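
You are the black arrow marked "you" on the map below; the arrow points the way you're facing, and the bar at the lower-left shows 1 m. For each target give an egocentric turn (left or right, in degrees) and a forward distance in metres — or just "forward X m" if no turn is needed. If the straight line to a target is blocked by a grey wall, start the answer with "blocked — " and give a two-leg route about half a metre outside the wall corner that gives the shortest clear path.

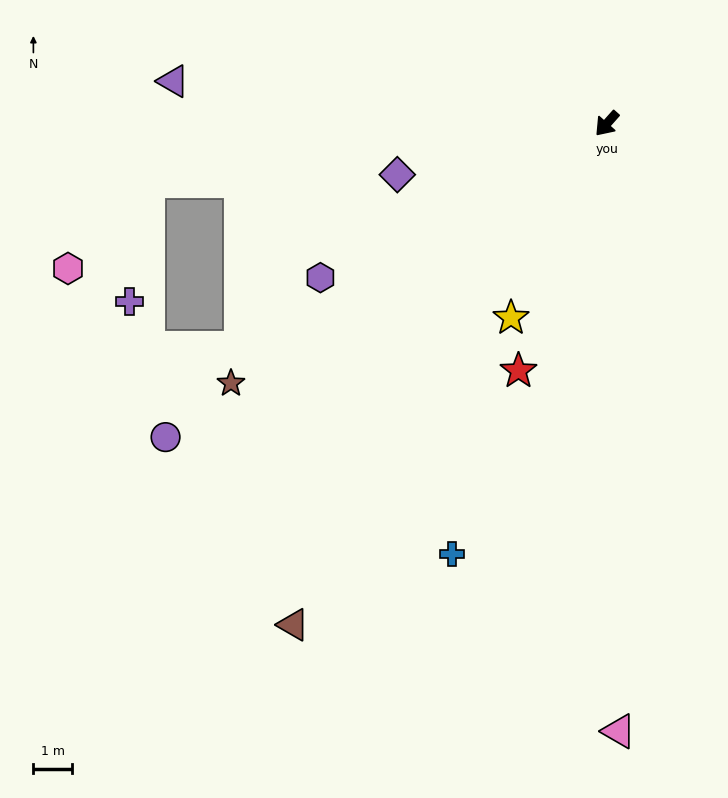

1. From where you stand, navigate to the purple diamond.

turn right 35°, forward 5.5 m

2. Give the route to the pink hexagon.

blocked — turn right 41°, forward 11.9 m, then turn left 40°, forward 3.0 m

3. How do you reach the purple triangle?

turn right 54°, forward 11.2 m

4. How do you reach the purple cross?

blocked — turn right 41°, forward 11.9 m, then turn left 74°, forward 3.1 m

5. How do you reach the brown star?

turn right 14°, forward 11.7 m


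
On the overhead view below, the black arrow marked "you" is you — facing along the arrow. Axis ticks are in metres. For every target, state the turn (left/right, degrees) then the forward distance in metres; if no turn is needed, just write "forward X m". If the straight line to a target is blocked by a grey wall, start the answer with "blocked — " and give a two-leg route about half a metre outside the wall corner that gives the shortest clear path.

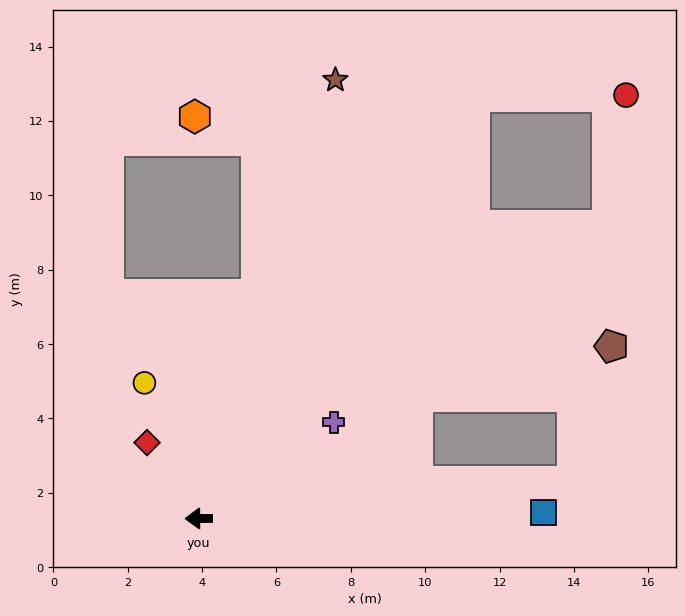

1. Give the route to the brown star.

turn right 108°, forward 12.4 m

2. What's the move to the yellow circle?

turn right 69°, forward 3.9 m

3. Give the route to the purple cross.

turn right 145°, forward 4.5 m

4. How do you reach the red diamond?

turn right 56°, forward 2.5 m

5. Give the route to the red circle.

blocked — turn right 124°, forward 13.6 m, then turn right 56°, forward 4.1 m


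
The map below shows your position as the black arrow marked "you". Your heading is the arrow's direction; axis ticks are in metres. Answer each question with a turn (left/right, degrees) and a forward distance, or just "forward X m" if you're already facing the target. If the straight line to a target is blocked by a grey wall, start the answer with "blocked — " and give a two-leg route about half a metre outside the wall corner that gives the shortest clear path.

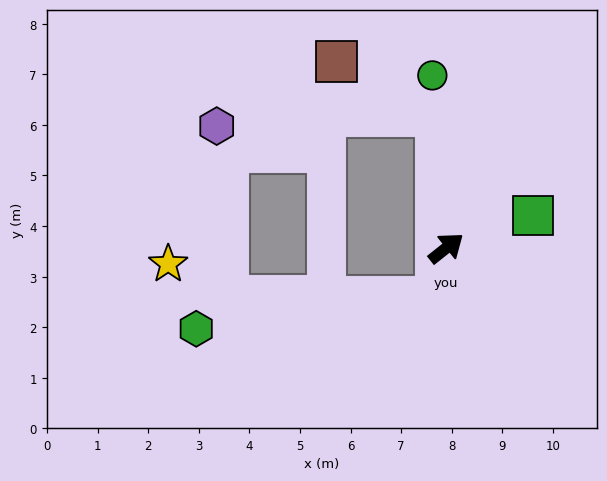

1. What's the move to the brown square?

blocked — turn left 56°, forward 2.6 m, then turn left 57°, forward 2.3 m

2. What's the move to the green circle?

turn left 56°, forward 3.4 m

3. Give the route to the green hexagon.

blocked — turn right 139°, forward 1.0 m, then turn right 72°, forward 4.8 m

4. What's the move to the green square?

turn right 18°, forward 1.8 m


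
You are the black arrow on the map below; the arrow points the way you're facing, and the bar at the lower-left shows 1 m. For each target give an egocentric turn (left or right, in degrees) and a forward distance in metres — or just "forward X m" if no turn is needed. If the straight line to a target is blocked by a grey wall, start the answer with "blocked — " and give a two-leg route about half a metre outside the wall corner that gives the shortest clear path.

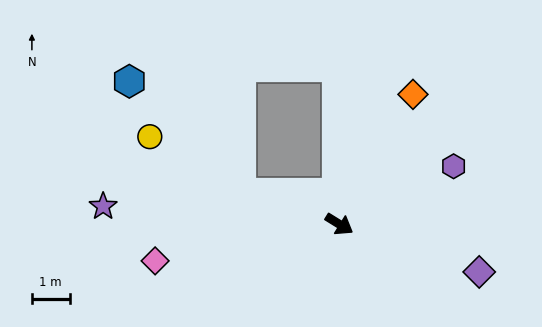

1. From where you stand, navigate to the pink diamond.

turn right 137°, forward 5.0 m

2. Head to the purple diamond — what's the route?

turn left 13°, forward 3.9 m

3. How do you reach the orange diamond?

turn left 92°, forward 4.0 m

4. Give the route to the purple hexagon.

turn left 59°, forward 3.4 m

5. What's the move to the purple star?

turn right 153°, forward 6.3 m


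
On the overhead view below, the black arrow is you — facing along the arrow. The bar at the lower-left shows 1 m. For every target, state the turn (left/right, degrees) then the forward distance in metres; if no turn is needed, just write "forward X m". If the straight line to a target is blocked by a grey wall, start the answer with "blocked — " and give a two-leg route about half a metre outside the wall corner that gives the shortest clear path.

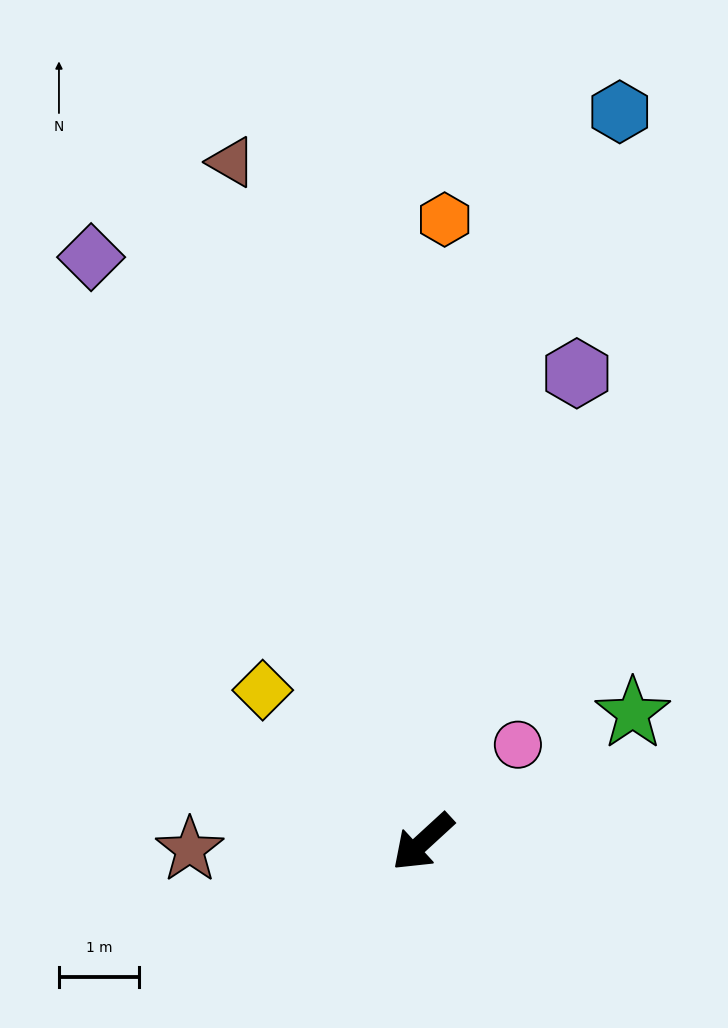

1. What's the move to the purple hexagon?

turn right 151°, forward 6.2 m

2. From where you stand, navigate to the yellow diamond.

turn right 86°, forward 2.8 m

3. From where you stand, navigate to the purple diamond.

turn right 103°, forward 8.4 m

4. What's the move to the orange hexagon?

turn right 135°, forward 7.8 m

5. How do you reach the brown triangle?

turn right 117°, forward 8.8 m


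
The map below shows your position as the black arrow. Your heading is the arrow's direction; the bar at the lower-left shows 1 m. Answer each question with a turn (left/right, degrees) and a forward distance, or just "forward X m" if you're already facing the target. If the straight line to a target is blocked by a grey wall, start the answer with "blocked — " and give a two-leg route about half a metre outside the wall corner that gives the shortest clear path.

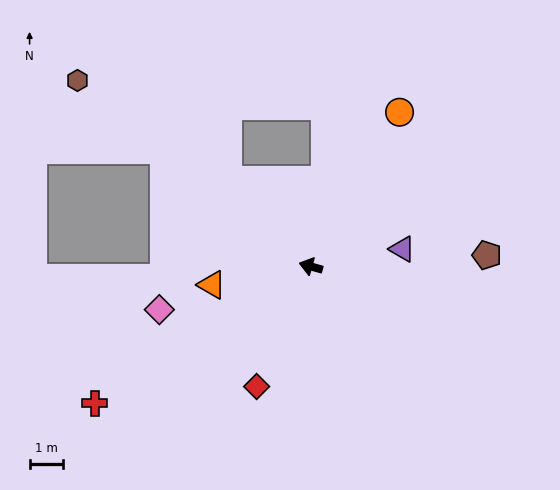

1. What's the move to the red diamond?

turn left 81°, forward 3.9 m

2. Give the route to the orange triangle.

turn left 26°, forward 3.0 m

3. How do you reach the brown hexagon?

turn right 23°, forward 8.9 m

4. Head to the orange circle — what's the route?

turn right 104°, forward 5.3 m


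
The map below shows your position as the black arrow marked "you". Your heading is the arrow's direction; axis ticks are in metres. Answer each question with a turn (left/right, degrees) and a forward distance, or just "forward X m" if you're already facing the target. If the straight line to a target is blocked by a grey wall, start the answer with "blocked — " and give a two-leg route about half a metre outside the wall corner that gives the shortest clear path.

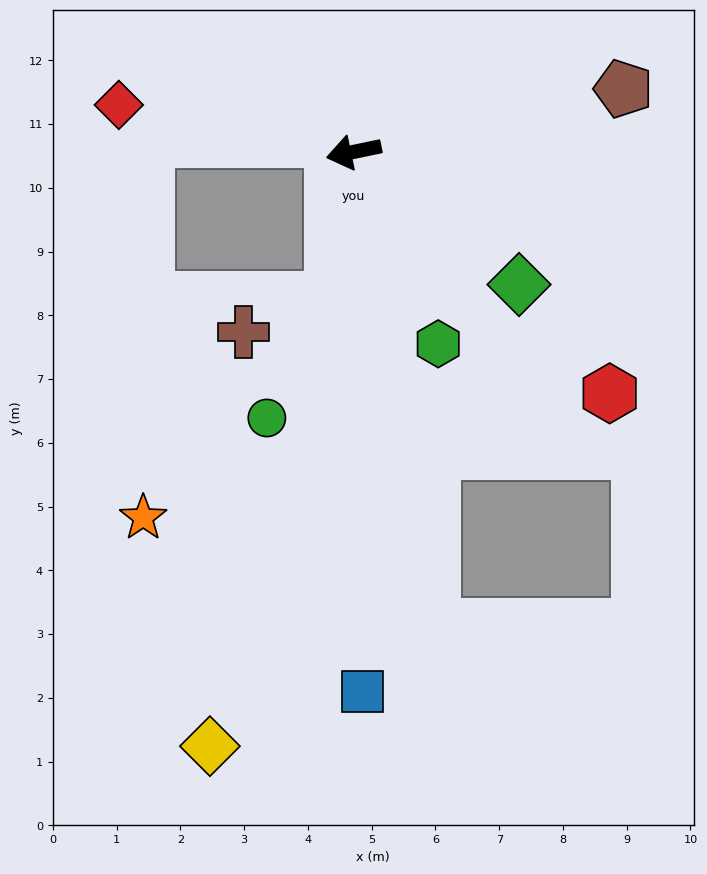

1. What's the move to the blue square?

turn left 79°, forward 8.5 m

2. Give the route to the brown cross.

blocked — turn left 70°, forward 2.3 m, then turn right 61°, forward 1.5 m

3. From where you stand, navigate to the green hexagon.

turn left 102°, forward 3.3 m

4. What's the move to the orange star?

blocked — turn left 70°, forward 2.3 m, then turn right 32°, forward 4.5 m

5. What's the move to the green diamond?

turn left 129°, forward 3.3 m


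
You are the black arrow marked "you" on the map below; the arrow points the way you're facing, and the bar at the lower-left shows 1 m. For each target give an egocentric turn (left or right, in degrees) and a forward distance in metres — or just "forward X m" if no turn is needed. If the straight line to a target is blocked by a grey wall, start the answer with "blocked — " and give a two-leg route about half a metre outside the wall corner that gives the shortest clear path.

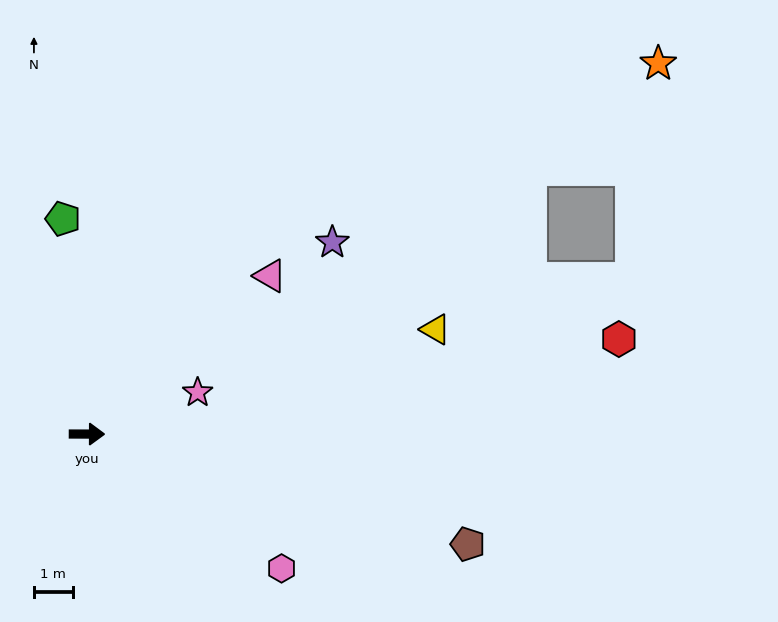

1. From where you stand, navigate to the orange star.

turn left 33°, forward 17.6 m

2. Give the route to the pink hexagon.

turn right 34°, forward 6.1 m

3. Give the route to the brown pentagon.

turn right 16°, forward 10.3 m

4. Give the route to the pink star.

turn left 21°, forward 3.1 m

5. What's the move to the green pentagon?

turn left 97°, forward 5.6 m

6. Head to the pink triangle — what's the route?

turn left 41°, forward 6.3 m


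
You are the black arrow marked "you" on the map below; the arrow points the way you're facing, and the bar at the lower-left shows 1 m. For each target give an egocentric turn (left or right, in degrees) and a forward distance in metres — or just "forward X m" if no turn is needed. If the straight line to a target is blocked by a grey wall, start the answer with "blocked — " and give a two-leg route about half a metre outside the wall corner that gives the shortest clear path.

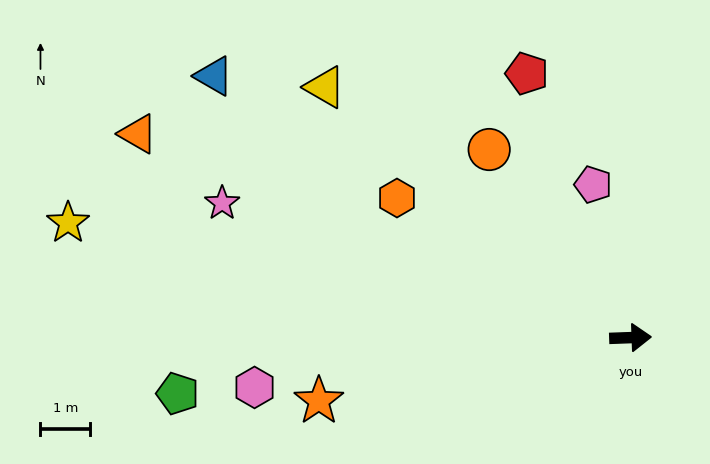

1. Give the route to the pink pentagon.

turn left 102°, forward 3.2 m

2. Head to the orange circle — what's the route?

turn left 125°, forward 4.7 m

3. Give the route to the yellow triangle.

turn left 139°, forward 7.9 m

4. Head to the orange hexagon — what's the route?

turn left 147°, forward 5.4 m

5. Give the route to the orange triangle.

turn left 155°, forward 10.7 m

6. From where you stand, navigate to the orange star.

turn right 171°, forward 6.4 m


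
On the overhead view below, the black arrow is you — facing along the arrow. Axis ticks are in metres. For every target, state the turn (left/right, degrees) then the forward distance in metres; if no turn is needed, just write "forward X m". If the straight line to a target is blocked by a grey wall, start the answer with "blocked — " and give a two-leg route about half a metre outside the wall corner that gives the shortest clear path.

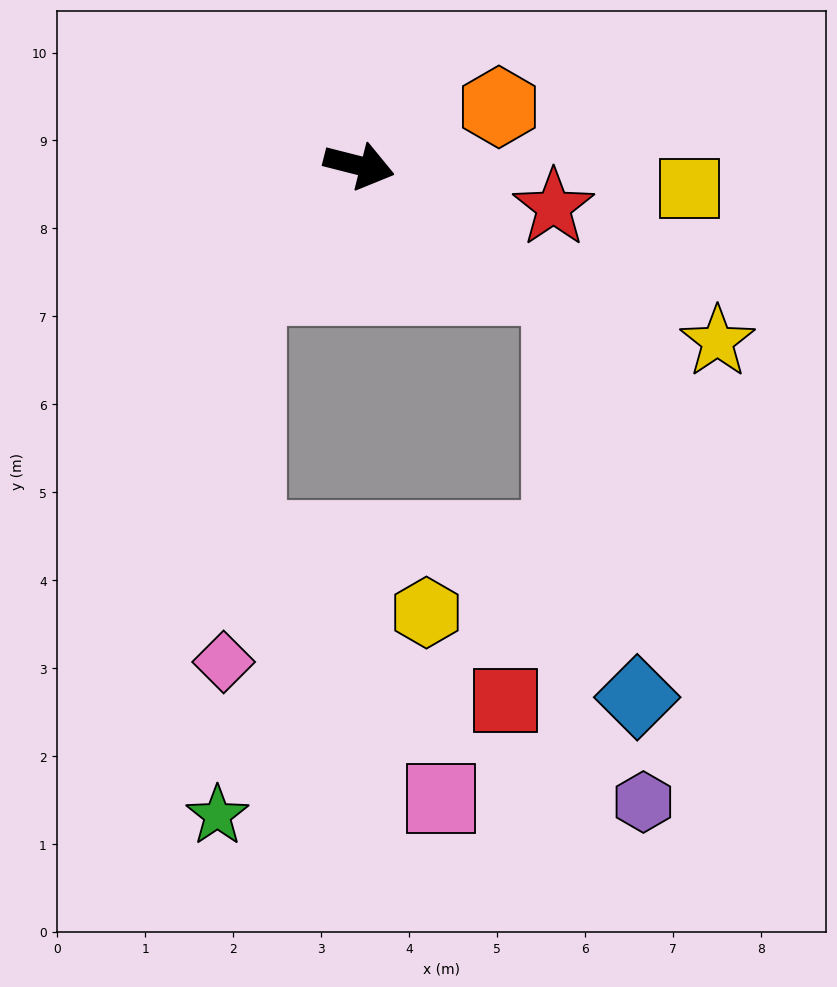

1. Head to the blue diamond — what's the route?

blocked — turn right 17°, forward 2.7 m, then turn right 48°, forward 4.7 m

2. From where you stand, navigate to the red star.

turn left 2°, forward 2.3 m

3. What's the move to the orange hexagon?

turn left 37°, forward 1.7 m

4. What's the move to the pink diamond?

blocked — turn right 118°, forward 1.9 m, then turn left 38°, forward 4.3 m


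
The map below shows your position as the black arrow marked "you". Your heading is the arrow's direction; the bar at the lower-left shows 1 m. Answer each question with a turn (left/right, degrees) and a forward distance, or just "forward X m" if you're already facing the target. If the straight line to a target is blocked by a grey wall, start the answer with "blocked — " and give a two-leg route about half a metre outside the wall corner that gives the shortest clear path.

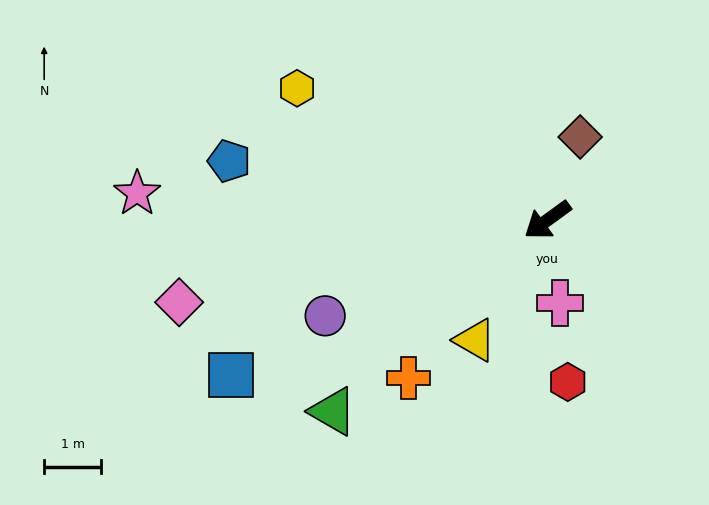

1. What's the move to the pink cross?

turn left 62°, forward 1.5 m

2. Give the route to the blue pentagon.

turn right 47°, forward 5.7 m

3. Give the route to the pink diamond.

turn right 23°, forward 6.6 m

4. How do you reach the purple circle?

turn right 13°, forward 4.3 m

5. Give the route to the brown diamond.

turn right 148°, forward 1.6 m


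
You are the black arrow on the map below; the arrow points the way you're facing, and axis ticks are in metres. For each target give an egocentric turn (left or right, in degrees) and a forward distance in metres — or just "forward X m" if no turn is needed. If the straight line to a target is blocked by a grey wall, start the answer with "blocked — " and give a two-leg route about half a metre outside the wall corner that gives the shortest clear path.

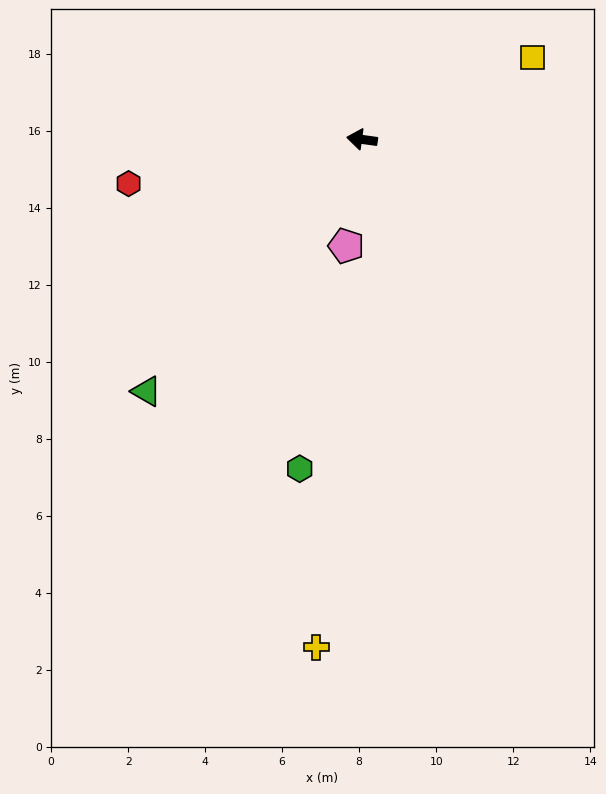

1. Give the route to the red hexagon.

turn left 19°, forward 6.2 m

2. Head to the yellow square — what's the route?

turn right 147°, forward 4.9 m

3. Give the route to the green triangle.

turn left 57°, forward 8.6 m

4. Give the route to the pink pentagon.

turn left 89°, forward 2.8 m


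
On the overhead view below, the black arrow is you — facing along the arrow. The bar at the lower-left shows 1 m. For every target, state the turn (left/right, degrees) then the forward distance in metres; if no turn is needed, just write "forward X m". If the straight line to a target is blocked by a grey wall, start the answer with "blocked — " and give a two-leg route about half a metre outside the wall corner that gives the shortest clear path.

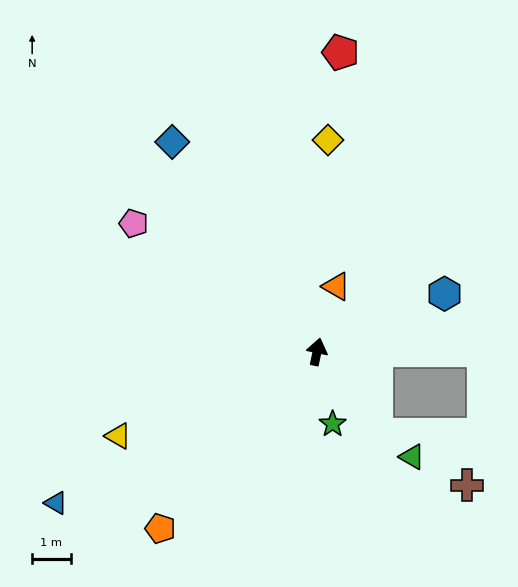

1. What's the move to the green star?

turn right 156°, forward 1.9 m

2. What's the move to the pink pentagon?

turn left 67°, forward 5.8 m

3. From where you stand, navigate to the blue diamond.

turn left 47°, forward 6.6 m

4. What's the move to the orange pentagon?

turn left 151°, forward 6.2 m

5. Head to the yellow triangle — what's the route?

turn left 125°, forward 5.6 m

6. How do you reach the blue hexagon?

turn right 53°, forward 3.7 m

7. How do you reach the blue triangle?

turn left 132°, forward 7.9 m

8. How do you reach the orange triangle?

turn right 4°, forward 1.8 m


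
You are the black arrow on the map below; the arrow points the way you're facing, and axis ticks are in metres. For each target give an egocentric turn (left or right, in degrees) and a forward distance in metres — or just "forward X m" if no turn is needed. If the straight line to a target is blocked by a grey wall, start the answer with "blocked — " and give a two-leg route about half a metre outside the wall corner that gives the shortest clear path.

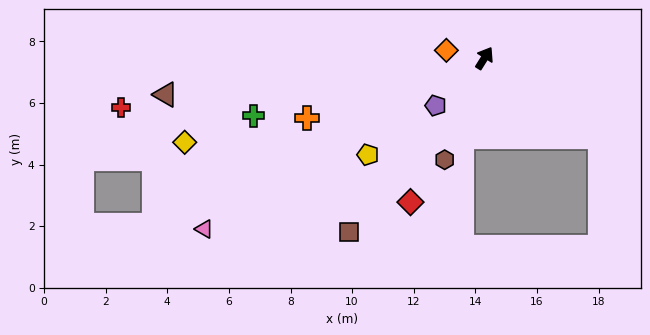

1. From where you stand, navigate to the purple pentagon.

turn left 166°, forward 2.2 m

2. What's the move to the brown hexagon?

turn right 169°, forward 3.5 m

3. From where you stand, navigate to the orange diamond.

turn left 111°, forward 1.3 m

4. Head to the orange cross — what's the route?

turn left 141°, forward 6.1 m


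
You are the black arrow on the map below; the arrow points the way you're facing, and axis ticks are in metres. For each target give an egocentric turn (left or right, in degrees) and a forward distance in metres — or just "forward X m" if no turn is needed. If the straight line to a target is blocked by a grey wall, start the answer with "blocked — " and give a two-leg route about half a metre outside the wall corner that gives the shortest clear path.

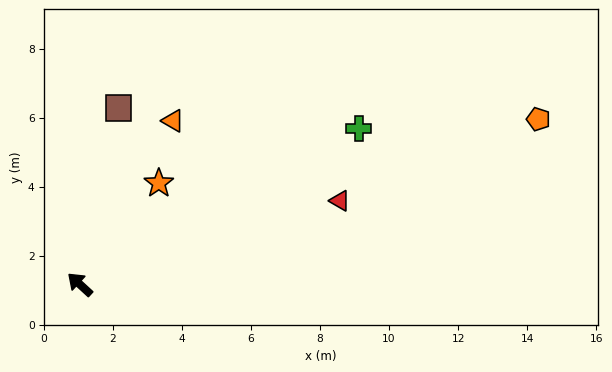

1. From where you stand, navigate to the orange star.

turn right 85°, forward 3.7 m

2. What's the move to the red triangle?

turn right 120°, forward 7.9 m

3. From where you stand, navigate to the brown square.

turn right 60°, forward 5.2 m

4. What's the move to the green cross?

turn right 108°, forward 9.3 m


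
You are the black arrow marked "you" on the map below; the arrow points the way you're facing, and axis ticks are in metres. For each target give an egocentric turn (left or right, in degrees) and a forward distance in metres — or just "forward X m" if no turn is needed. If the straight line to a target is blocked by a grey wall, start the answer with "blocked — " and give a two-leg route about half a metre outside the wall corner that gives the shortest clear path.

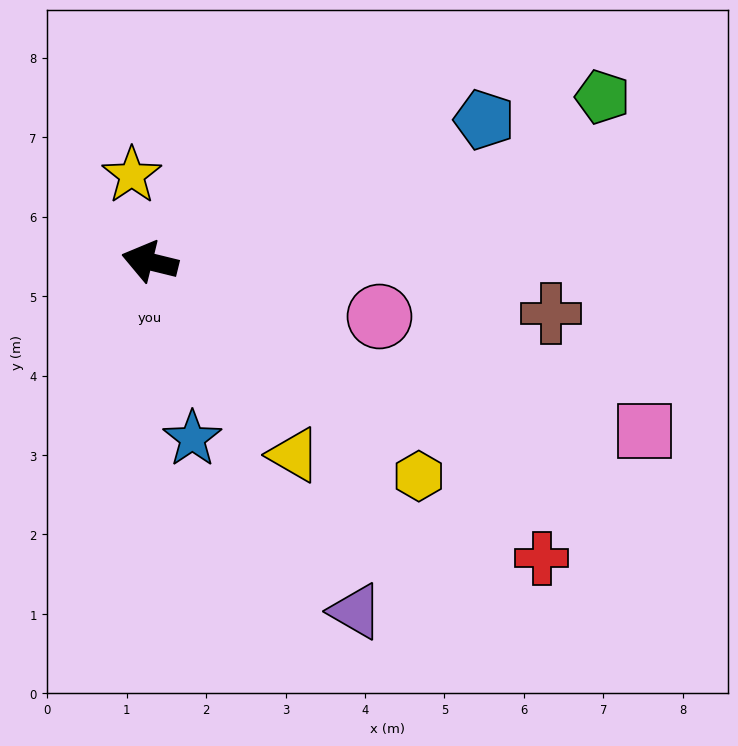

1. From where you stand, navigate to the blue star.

turn left 117°, forward 2.3 m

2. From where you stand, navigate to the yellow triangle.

turn left 141°, forward 3.0 m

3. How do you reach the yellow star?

turn right 64°, forward 1.1 m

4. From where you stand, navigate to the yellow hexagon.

turn left 155°, forward 4.3 m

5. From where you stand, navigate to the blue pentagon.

turn right 143°, forward 4.6 m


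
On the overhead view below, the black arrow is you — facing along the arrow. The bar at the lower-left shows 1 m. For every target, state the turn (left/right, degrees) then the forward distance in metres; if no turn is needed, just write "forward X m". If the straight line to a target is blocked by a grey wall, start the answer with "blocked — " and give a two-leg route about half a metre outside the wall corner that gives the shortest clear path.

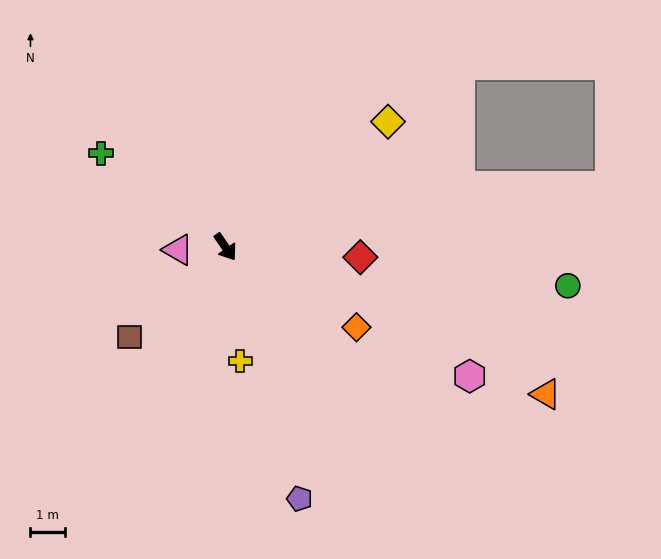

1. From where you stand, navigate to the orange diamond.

turn left 24°, forward 4.4 m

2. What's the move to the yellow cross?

turn right 27°, forward 3.3 m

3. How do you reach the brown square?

turn right 82°, forward 3.8 m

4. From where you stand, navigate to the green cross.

turn right 162°, forward 4.5 m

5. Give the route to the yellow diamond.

turn left 93°, forward 5.9 m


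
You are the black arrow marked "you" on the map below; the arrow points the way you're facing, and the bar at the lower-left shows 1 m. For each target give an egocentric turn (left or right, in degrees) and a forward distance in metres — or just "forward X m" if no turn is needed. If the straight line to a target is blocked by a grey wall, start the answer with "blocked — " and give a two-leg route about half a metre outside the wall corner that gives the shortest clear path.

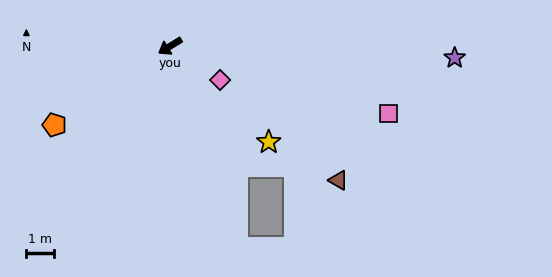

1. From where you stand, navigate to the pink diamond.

turn left 115°, forward 2.2 m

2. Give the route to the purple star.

turn left 146°, forward 10.5 m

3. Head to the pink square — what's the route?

turn left 131°, forward 8.4 m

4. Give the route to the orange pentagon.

turn left 3°, forward 5.1 m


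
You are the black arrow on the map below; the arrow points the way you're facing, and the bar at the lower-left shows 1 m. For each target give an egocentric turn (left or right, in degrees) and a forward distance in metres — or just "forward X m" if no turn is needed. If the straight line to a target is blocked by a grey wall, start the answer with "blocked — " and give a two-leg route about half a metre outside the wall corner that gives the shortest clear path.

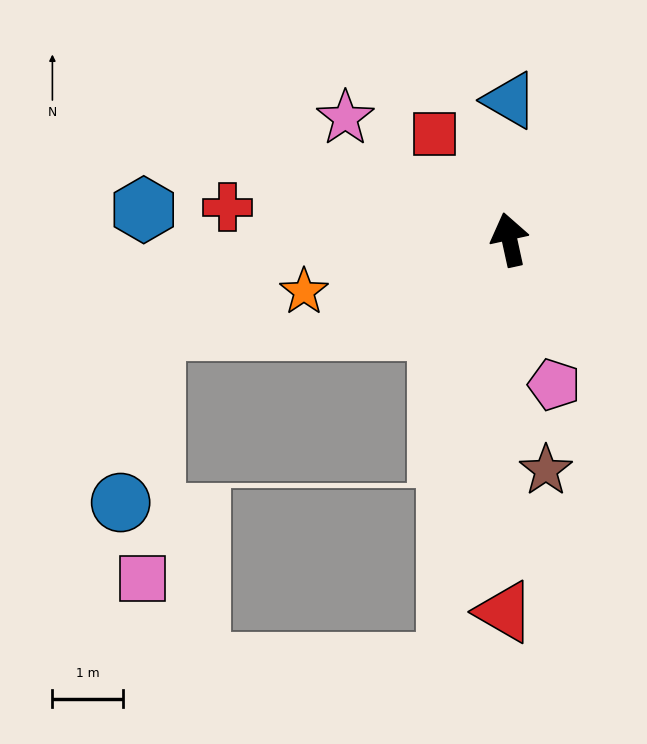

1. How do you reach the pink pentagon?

turn right 175°, forward 2.1 m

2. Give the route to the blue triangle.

turn right 13°, forward 2.0 m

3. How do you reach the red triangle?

turn left 167°, forward 5.3 m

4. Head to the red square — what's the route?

turn left 23°, forward 1.8 m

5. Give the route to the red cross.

turn left 71°, forward 4.0 m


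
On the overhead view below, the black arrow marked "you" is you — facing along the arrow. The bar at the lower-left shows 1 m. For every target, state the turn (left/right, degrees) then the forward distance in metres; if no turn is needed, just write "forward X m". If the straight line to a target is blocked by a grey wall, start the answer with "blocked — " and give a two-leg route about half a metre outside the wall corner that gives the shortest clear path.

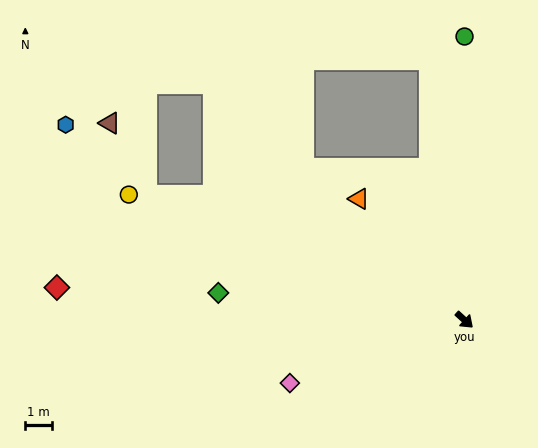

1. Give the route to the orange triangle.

turn left 173°, forward 6.1 m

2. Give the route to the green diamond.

turn right 144°, forward 9.3 m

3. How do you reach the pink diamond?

turn right 118°, forward 7.0 m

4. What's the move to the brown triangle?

blocked — turn right 159°, forward 12.9 m, then turn right 42°, forward 3.1 m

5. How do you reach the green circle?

turn left 132°, forward 10.7 m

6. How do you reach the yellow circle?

turn right 158°, forward 13.5 m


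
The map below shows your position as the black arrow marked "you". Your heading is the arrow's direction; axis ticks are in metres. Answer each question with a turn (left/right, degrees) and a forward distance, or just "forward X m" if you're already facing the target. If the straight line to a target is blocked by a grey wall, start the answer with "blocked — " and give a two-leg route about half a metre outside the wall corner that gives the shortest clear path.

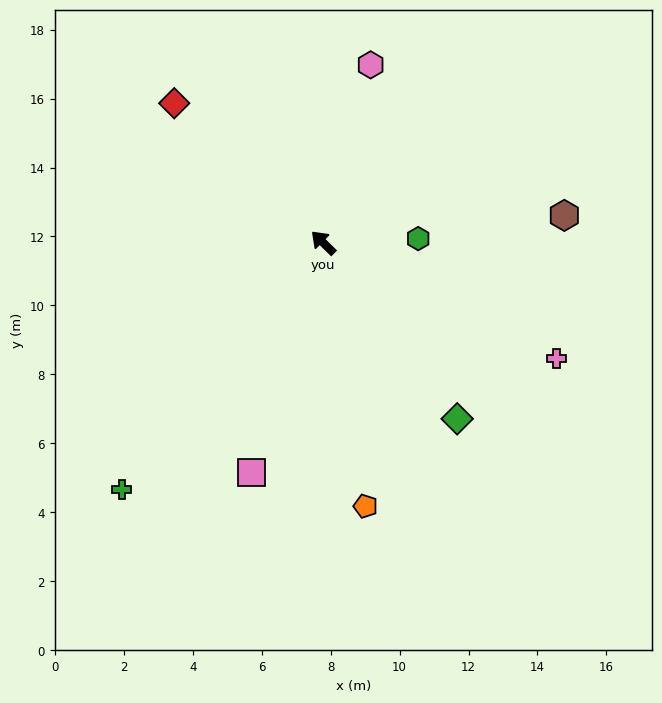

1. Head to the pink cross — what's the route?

turn right 162°, forward 7.6 m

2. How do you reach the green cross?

turn left 95°, forward 9.2 m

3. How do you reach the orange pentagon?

turn left 144°, forward 7.7 m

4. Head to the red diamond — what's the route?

forward 5.9 m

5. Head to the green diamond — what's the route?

turn left 172°, forward 6.4 m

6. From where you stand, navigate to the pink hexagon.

turn right 60°, forward 5.3 m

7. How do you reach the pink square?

turn left 117°, forward 7.0 m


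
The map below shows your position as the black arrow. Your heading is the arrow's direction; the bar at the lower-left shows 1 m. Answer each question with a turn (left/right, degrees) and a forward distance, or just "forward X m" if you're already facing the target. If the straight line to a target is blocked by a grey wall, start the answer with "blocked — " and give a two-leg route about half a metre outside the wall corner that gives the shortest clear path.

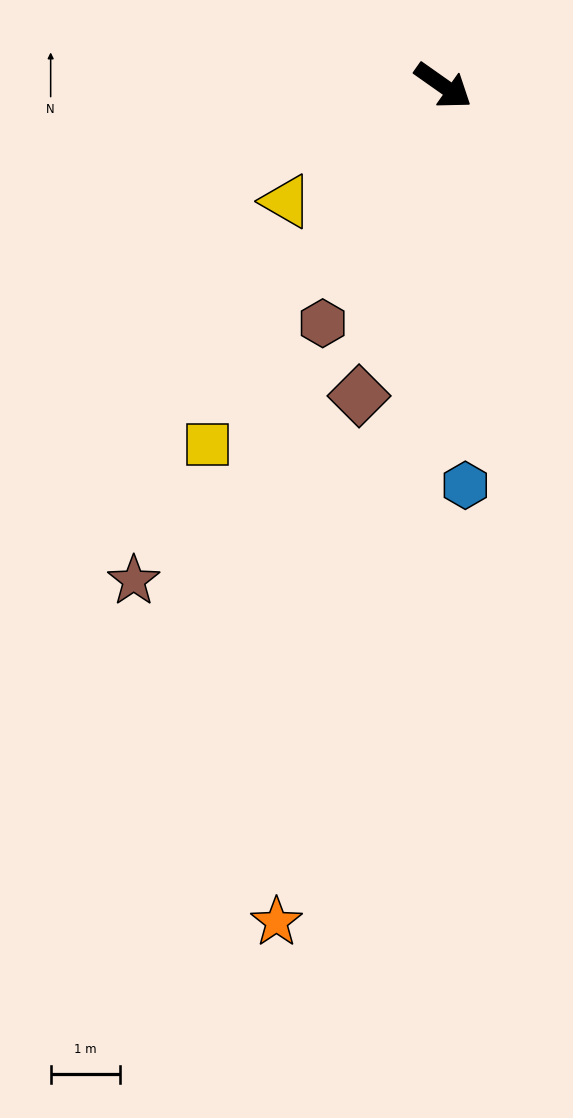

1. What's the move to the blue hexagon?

turn right 52°, forward 5.8 m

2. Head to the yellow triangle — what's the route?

turn right 108°, forward 2.8 m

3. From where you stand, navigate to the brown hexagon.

turn right 82°, forward 3.9 m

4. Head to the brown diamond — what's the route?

turn right 70°, forward 4.7 m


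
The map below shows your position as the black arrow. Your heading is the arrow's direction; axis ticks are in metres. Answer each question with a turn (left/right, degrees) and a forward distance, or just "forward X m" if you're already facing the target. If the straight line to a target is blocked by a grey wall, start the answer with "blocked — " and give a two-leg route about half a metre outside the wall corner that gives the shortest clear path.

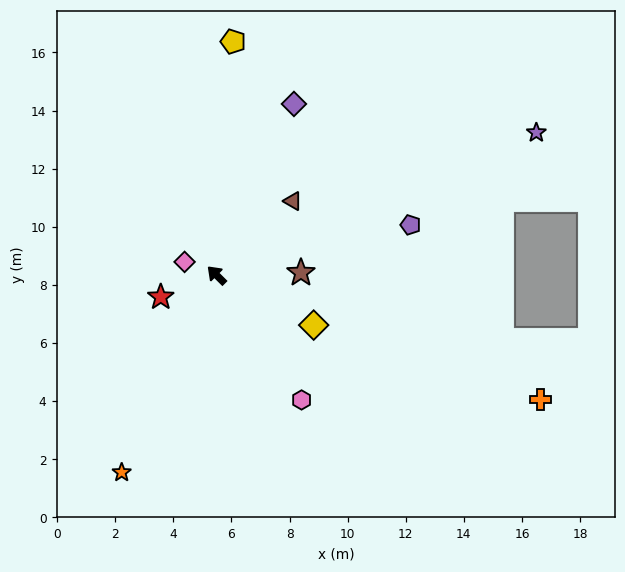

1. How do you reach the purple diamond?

turn right 70°, forward 6.5 m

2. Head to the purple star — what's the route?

turn right 111°, forward 12.1 m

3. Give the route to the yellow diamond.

turn right 162°, forward 3.8 m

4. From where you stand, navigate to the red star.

turn left 66°, forward 2.1 m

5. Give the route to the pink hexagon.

turn left 169°, forward 5.2 m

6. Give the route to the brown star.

turn right 134°, forward 2.9 m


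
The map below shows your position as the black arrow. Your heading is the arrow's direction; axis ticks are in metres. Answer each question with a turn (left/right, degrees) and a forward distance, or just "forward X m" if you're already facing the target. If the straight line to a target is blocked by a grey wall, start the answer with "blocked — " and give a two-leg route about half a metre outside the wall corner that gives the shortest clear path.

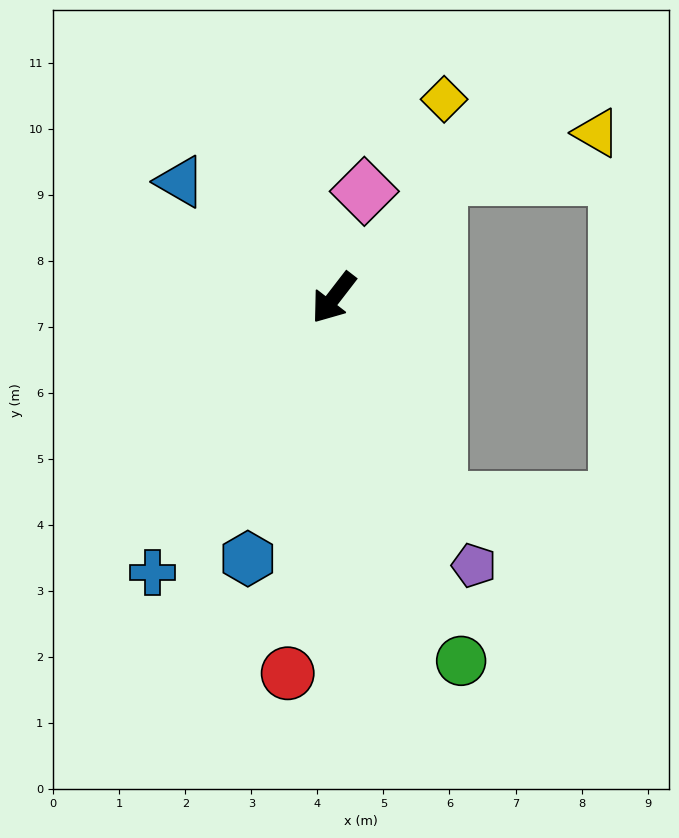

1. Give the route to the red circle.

turn left 31°, forward 5.7 m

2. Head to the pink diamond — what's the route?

turn right 158°, forward 1.7 m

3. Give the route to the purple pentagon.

turn left 65°, forward 4.6 m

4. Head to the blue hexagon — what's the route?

turn left 19°, forward 4.2 m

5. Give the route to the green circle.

turn left 57°, forward 5.8 m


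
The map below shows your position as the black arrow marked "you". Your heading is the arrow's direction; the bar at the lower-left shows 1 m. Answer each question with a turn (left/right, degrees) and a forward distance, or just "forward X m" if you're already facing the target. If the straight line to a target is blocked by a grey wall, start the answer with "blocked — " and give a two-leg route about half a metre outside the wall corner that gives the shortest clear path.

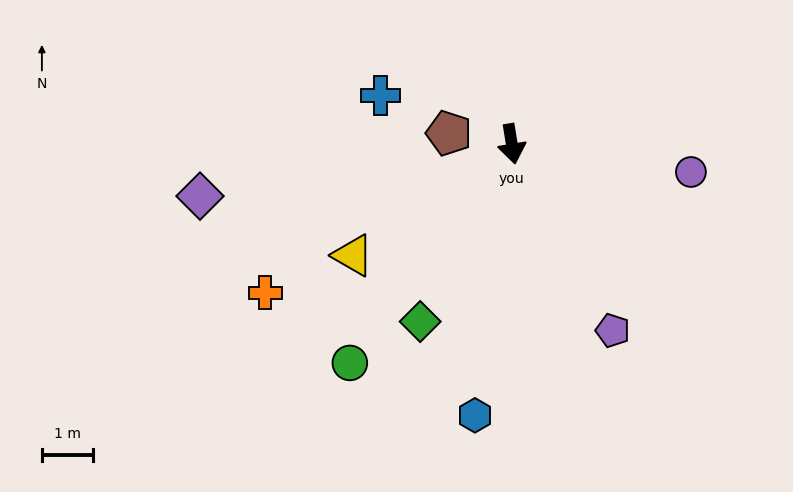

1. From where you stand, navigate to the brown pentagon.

turn right 109°, forward 1.2 m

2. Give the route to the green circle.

turn right 46°, forward 5.3 m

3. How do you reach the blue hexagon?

turn right 17°, forward 5.3 m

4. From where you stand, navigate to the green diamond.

turn right 37°, forward 3.9 m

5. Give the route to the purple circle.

turn left 72°, forward 3.5 m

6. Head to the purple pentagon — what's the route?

turn left 19°, forward 4.1 m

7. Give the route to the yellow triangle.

turn right 64°, forward 3.8 m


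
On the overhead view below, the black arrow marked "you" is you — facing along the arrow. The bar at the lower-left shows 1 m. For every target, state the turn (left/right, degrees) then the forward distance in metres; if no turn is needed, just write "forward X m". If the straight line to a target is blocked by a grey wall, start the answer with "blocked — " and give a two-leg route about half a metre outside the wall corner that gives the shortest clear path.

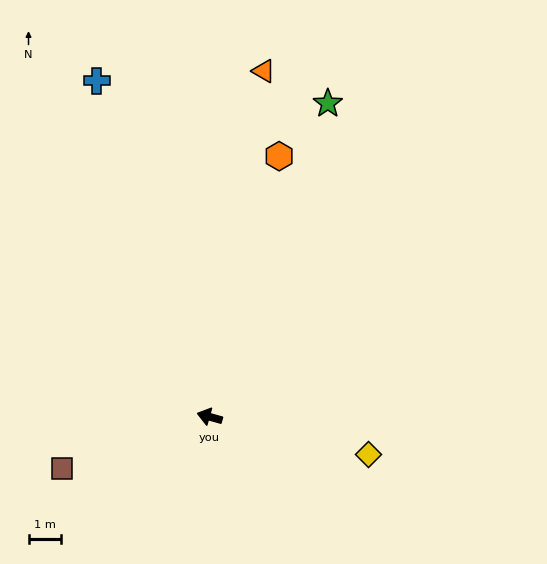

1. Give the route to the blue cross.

turn right 56°, forward 11.0 m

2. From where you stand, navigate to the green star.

turn right 95°, forward 10.3 m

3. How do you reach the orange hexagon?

turn right 89°, forward 8.3 m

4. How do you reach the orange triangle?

turn right 83°, forward 10.8 m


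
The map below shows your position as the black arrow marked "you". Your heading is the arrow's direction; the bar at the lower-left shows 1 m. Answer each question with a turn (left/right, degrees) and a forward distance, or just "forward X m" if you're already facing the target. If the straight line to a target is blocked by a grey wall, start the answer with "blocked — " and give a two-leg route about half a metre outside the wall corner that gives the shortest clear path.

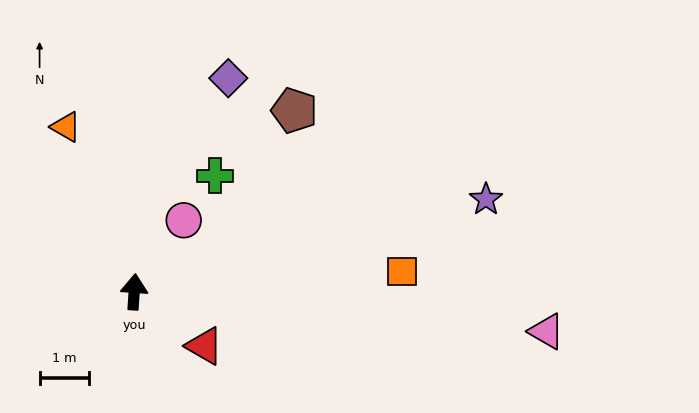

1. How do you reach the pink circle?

turn right 31°, forward 1.8 m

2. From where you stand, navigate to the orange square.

turn right 82°, forward 5.5 m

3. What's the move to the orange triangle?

turn left 26°, forward 3.6 m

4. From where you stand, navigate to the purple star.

turn right 71°, forward 7.4 m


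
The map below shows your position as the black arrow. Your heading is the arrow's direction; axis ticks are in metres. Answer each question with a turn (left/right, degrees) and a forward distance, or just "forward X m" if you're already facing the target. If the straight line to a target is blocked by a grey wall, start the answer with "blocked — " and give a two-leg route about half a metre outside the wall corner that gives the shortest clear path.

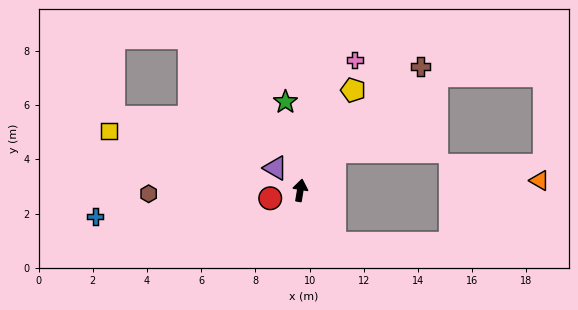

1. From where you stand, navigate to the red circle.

turn left 114°, forward 1.1 m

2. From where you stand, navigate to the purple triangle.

turn left 57°, forward 1.2 m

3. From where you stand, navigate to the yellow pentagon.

turn right 18°, forward 4.2 m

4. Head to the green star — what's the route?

turn left 19°, forward 3.3 m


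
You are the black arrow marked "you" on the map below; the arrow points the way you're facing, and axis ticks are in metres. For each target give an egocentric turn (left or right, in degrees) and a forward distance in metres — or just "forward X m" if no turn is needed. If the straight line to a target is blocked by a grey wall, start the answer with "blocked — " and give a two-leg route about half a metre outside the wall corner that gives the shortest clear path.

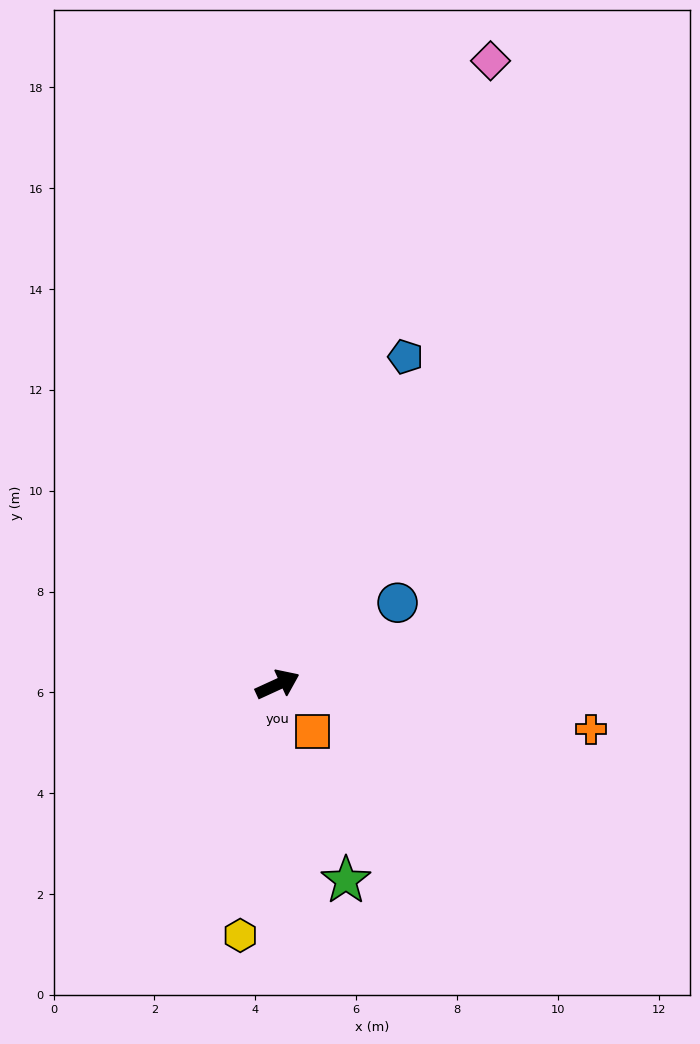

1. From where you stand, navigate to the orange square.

turn right 78°, forward 1.2 m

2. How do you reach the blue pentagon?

turn left 44°, forward 7.0 m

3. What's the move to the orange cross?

turn right 33°, forward 6.3 m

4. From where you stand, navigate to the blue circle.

turn left 10°, forward 2.9 m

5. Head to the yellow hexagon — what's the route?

turn right 123°, forward 5.0 m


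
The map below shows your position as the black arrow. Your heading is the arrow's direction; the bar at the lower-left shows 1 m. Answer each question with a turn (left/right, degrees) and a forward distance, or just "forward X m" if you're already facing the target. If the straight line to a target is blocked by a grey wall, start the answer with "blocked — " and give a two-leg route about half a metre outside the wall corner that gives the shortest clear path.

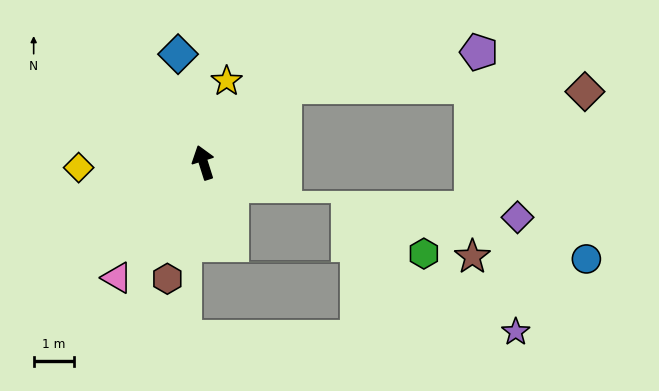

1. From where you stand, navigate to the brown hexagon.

turn left 145°, forward 3.0 m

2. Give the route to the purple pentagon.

blocked — turn right 65°, forward 2.8 m, then turn right 32°, forward 4.9 m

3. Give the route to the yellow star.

turn right 33°, forward 2.1 m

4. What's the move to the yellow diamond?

turn left 75°, forward 3.1 m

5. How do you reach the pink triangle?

turn left 126°, forward 3.6 m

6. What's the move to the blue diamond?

turn right 4°, forward 2.8 m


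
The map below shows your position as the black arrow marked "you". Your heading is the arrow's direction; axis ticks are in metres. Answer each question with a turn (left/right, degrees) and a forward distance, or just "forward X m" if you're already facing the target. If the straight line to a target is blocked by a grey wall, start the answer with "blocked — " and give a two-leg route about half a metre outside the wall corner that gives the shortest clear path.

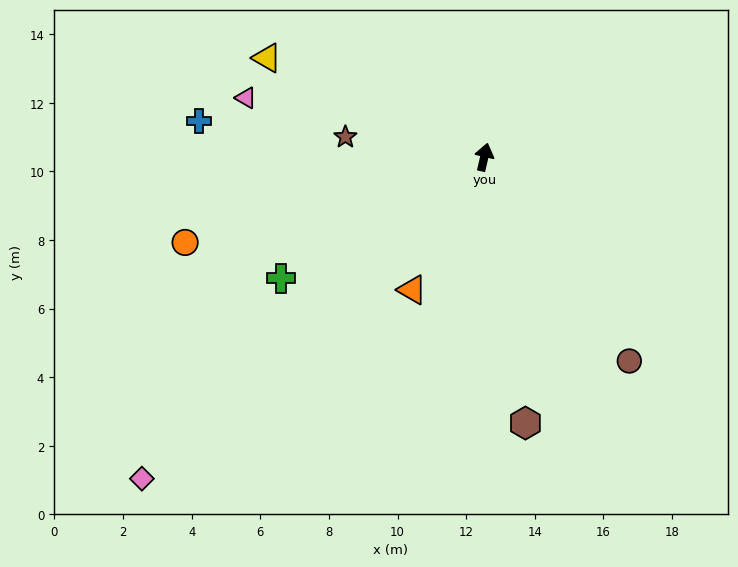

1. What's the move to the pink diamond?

turn left 146°, forward 13.7 m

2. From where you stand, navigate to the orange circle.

turn left 119°, forward 9.1 m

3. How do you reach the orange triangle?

turn left 164°, forward 4.4 m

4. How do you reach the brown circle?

turn right 132°, forward 7.3 m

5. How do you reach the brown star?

turn left 95°, forward 4.1 m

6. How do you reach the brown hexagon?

turn right 158°, forward 7.8 m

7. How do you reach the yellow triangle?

turn left 78°, forward 7.0 m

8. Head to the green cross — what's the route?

turn left 134°, forward 6.9 m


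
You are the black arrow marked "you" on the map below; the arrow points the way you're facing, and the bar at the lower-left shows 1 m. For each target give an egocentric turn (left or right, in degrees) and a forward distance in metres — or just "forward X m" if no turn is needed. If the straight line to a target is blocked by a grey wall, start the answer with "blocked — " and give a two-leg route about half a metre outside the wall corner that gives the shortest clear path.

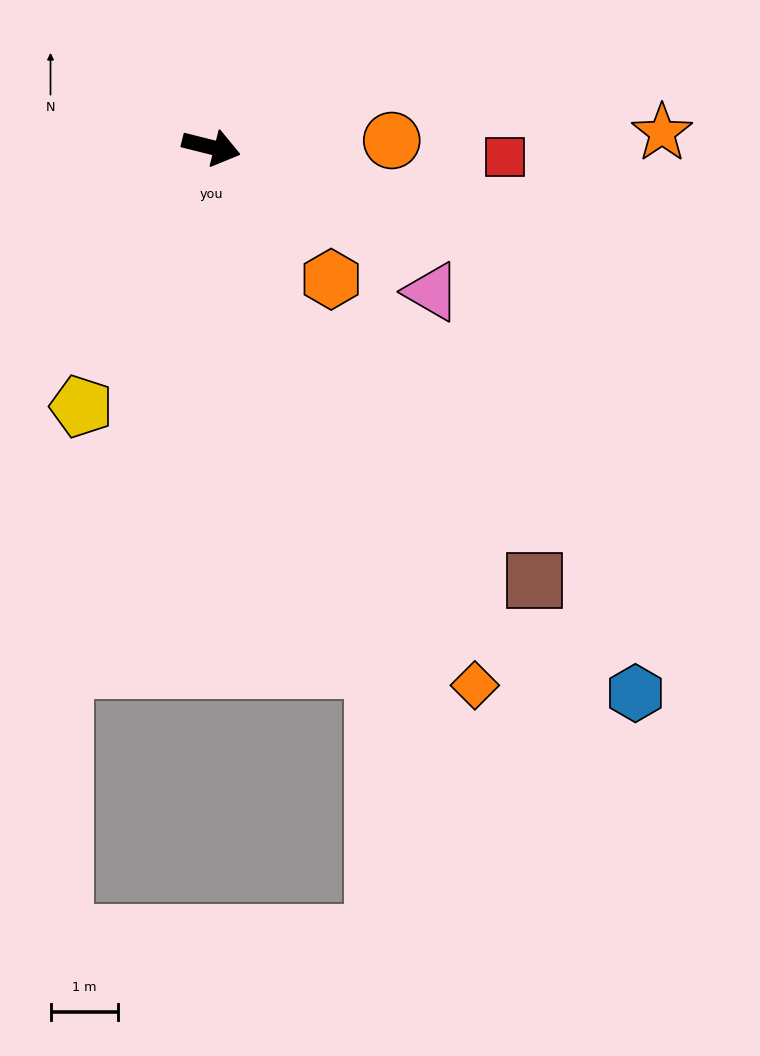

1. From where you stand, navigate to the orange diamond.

turn right 50°, forward 8.9 m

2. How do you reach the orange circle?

turn left 16°, forward 2.7 m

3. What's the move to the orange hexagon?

turn right 34°, forward 2.7 m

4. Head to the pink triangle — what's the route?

turn right 19°, forward 3.9 m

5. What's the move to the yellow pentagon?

turn right 103°, forward 4.3 m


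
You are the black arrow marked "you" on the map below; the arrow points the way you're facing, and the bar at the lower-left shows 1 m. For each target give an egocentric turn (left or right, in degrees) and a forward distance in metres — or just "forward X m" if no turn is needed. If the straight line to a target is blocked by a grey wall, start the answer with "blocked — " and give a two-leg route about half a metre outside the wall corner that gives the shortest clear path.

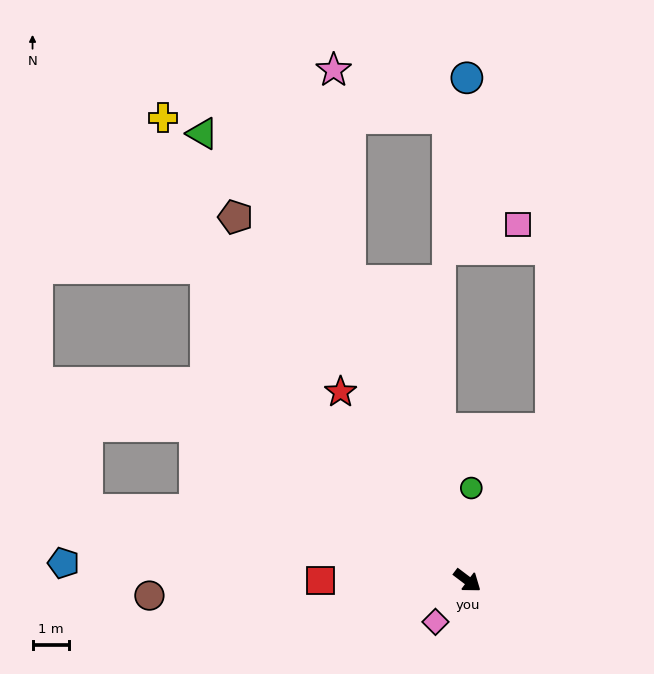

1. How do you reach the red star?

turn left 161°, forward 6.2 m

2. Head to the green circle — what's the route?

turn left 125°, forward 2.5 m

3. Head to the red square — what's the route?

turn right 143°, forward 4.0 m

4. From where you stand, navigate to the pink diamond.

turn right 91°, forward 1.4 m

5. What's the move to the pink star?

blocked — turn left 148°, forward 8.8 m, then turn right 16°, forward 5.8 m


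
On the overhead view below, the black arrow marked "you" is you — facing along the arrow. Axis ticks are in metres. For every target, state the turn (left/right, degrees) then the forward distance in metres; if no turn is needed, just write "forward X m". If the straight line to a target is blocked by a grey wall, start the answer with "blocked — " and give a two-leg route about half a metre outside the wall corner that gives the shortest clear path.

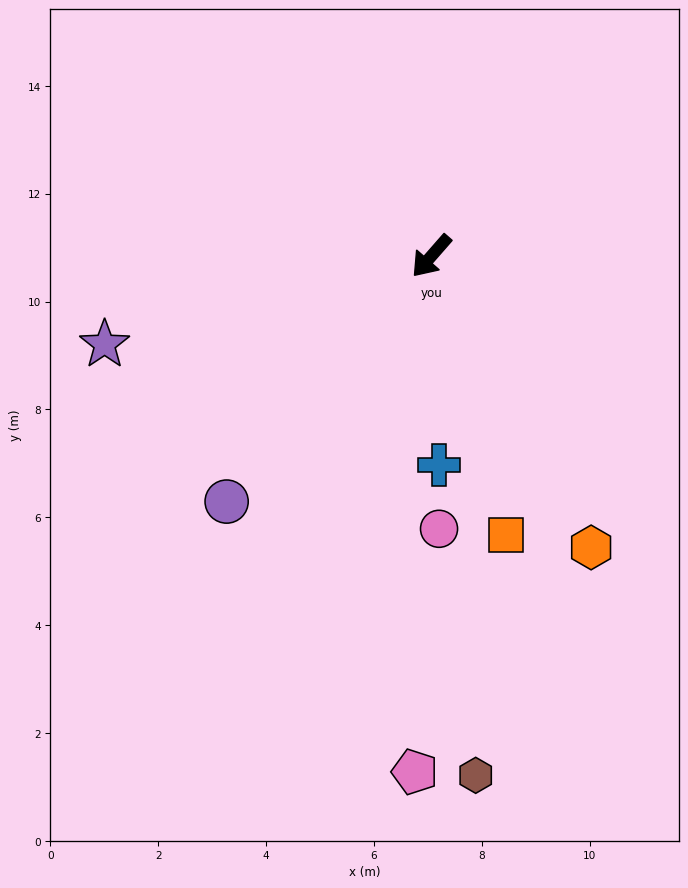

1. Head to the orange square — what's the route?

turn left 56°, forward 5.4 m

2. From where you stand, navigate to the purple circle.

forward 5.9 m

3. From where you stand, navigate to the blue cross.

turn left 43°, forward 3.9 m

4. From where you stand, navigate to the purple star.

turn right 34°, forward 6.3 m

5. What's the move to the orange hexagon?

turn left 70°, forward 6.2 m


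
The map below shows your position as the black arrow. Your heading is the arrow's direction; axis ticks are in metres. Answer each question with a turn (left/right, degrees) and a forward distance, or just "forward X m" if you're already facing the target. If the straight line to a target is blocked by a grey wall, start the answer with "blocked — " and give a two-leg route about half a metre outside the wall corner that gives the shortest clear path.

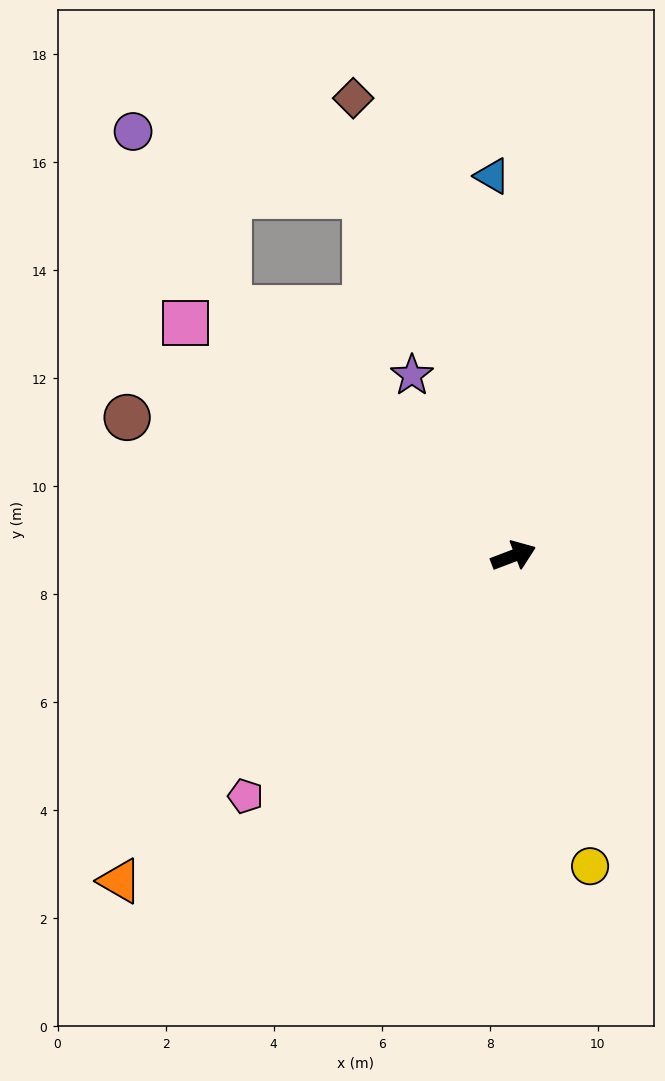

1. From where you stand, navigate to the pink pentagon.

turn right 159°, forward 6.7 m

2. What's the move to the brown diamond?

turn left 88°, forward 9.0 m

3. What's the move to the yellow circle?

turn right 97°, forward 5.9 m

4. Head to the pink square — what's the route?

turn left 124°, forward 7.4 m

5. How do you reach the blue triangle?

turn left 72°, forward 7.0 m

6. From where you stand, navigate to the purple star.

turn left 99°, forward 3.8 m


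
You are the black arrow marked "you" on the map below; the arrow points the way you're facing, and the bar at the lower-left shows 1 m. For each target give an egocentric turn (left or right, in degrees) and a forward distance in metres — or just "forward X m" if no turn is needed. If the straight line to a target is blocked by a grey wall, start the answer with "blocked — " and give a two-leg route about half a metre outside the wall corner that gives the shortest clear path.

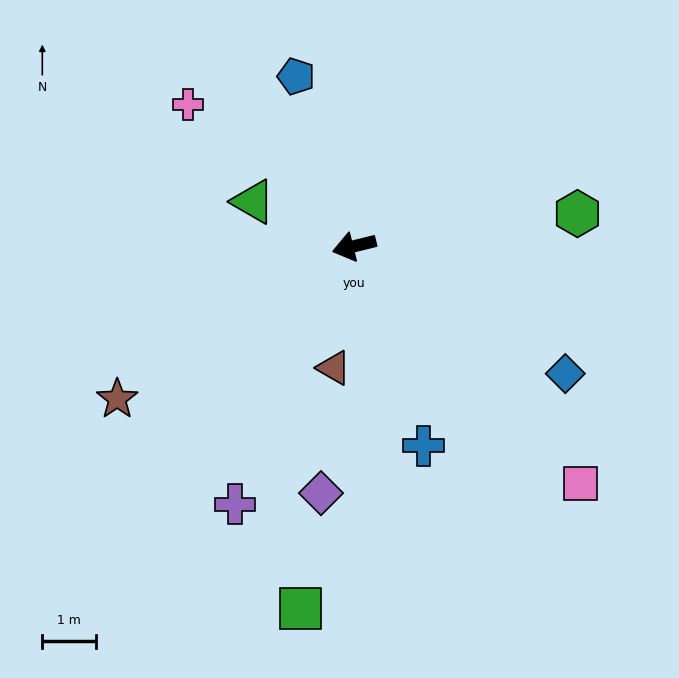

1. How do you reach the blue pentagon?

turn right 85°, forward 3.3 m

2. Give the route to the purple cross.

turn left 51°, forward 5.3 m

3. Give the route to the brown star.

turn left 19°, forward 5.2 m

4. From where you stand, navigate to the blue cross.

turn left 95°, forward 3.9 m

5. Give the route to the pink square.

turn left 120°, forward 6.1 m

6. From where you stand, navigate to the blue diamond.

turn left 135°, forward 4.6 m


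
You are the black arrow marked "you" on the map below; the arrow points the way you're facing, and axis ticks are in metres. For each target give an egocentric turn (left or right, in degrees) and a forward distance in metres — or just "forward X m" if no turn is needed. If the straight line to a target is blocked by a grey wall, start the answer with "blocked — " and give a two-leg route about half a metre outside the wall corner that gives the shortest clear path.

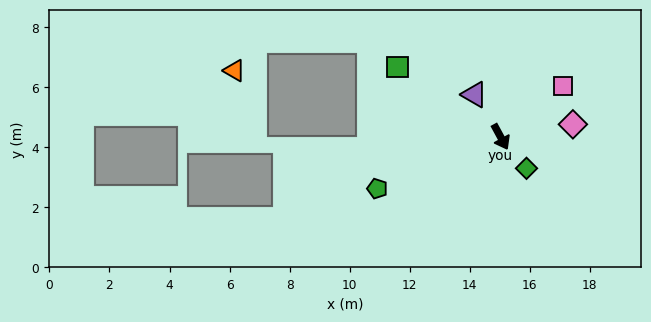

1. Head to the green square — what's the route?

turn right 153°, forward 4.1 m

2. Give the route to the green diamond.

turn left 11°, forward 1.4 m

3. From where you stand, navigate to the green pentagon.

turn right 96°, forward 4.5 m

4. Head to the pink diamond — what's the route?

turn left 71°, forward 2.4 m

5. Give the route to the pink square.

turn left 101°, forward 2.7 m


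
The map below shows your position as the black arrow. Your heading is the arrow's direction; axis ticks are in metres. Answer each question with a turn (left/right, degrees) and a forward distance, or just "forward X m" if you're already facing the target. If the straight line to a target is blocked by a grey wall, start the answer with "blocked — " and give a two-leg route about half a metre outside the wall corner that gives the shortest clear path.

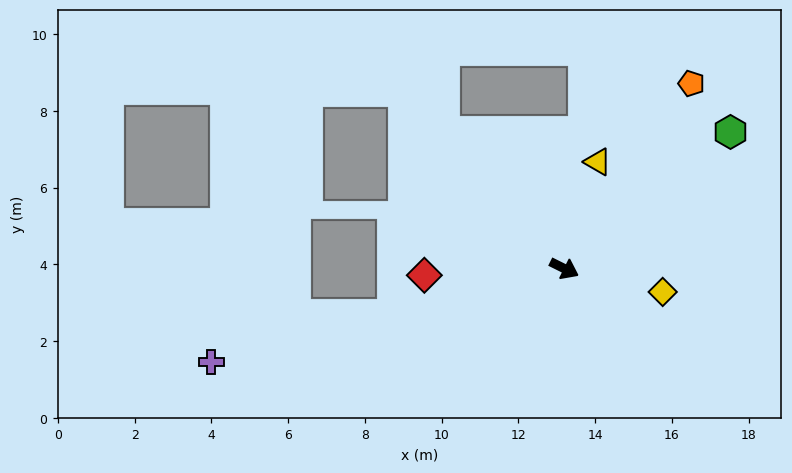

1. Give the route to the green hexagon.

turn left 66°, forward 5.6 m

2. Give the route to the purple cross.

turn right 139°, forward 9.5 m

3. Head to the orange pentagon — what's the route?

turn left 82°, forward 5.9 m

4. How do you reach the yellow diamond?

turn left 13°, forward 2.6 m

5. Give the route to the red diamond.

turn right 151°, forward 3.7 m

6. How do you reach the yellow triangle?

turn left 99°, forward 2.9 m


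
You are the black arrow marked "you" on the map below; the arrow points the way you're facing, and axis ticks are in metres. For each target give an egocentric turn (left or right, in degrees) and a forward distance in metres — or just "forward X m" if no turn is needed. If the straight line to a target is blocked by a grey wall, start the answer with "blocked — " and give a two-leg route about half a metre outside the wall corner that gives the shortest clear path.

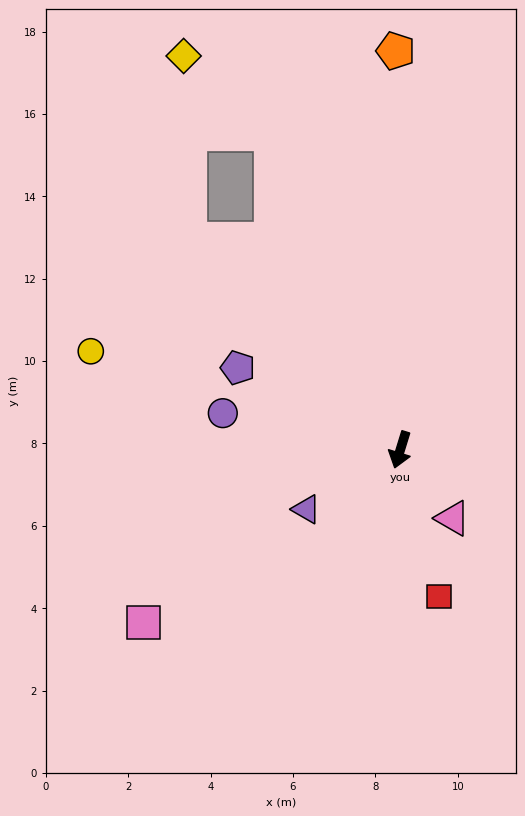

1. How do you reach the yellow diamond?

blocked — turn right 141°, forward 8.3 m, then turn left 26°, forward 2.8 m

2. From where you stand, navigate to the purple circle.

turn right 85°, forward 4.4 m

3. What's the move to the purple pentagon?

turn right 100°, forward 4.4 m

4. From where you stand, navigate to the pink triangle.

turn left 55°, forward 2.1 m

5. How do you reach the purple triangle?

turn right 41°, forward 2.7 m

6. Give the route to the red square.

turn left 32°, forward 3.7 m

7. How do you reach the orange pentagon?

turn right 162°, forward 9.7 m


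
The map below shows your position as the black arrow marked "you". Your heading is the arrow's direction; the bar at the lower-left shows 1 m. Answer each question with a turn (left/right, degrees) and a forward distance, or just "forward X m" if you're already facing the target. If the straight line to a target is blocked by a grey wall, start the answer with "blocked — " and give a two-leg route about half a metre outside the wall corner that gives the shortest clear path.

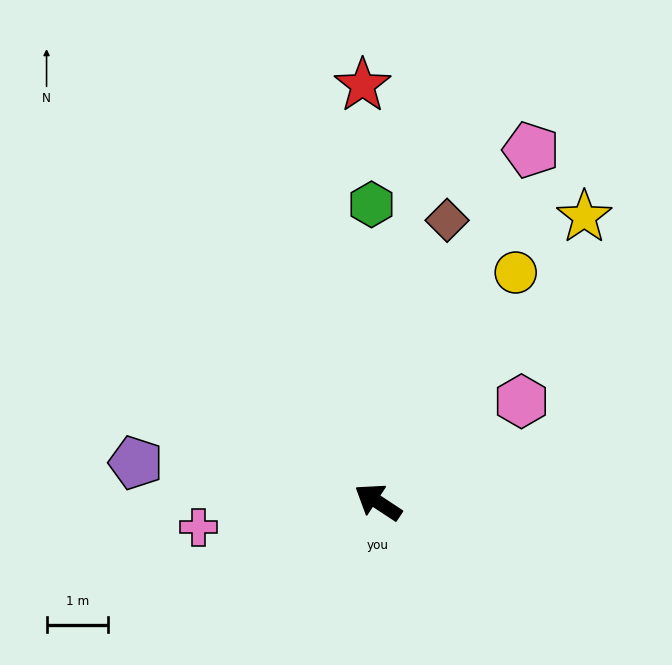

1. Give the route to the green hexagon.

turn right 55°, forward 4.8 m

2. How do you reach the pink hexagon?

turn right 112°, forward 2.8 m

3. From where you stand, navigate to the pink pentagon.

turn right 80°, forward 6.2 m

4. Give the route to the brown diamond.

turn right 70°, forward 4.7 m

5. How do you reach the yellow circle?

turn right 88°, forward 4.3 m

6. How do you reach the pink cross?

turn left 41°, forward 2.9 m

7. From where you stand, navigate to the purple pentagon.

turn left 24°, forward 4.0 m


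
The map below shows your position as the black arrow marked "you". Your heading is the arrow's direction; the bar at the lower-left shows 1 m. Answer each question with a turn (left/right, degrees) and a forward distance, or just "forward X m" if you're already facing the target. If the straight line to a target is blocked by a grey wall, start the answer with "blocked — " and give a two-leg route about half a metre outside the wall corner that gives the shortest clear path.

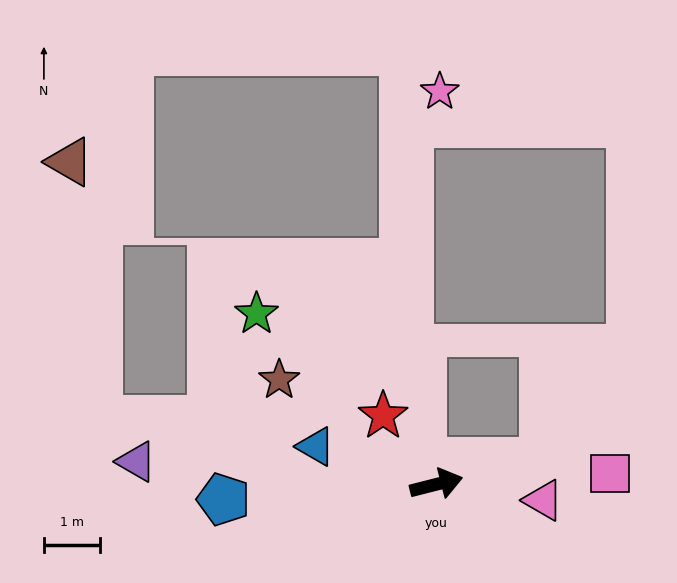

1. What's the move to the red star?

turn left 114°, forward 1.5 m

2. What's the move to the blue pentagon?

turn left 170°, forward 3.8 m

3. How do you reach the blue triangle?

turn left 148°, forward 2.2 m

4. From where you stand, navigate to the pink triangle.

turn right 23°, forward 1.9 m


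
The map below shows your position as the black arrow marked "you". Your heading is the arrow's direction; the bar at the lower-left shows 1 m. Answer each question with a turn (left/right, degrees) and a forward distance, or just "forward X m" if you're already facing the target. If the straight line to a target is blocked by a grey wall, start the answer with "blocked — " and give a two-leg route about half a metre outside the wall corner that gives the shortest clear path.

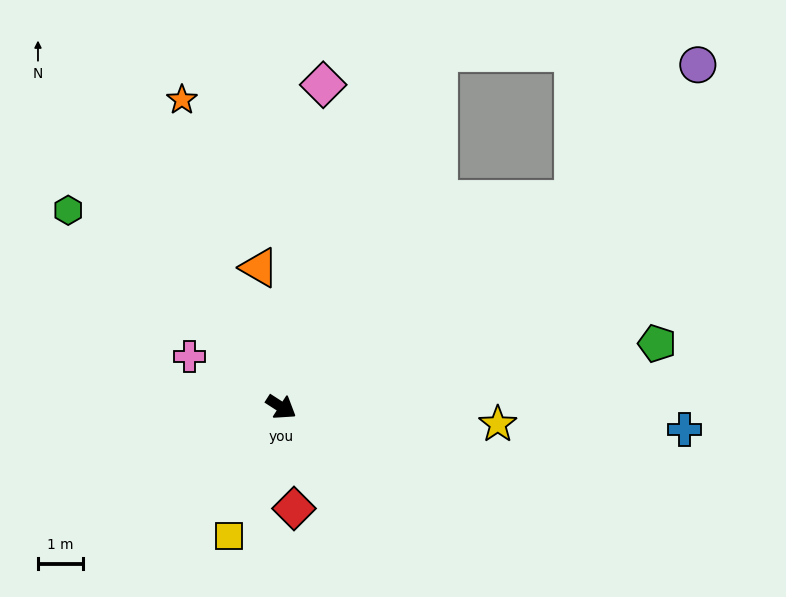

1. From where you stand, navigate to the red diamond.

turn right 50°, forward 2.3 m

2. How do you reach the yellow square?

turn right 79°, forward 3.1 m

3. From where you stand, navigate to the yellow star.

turn left 28°, forward 4.8 m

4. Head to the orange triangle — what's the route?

turn left 132°, forward 3.1 m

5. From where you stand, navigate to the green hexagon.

turn left 170°, forward 6.4 m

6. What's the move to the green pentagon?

turn left 42°, forward 8.5 m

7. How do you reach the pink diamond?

turn left 115°, forward 7.2 m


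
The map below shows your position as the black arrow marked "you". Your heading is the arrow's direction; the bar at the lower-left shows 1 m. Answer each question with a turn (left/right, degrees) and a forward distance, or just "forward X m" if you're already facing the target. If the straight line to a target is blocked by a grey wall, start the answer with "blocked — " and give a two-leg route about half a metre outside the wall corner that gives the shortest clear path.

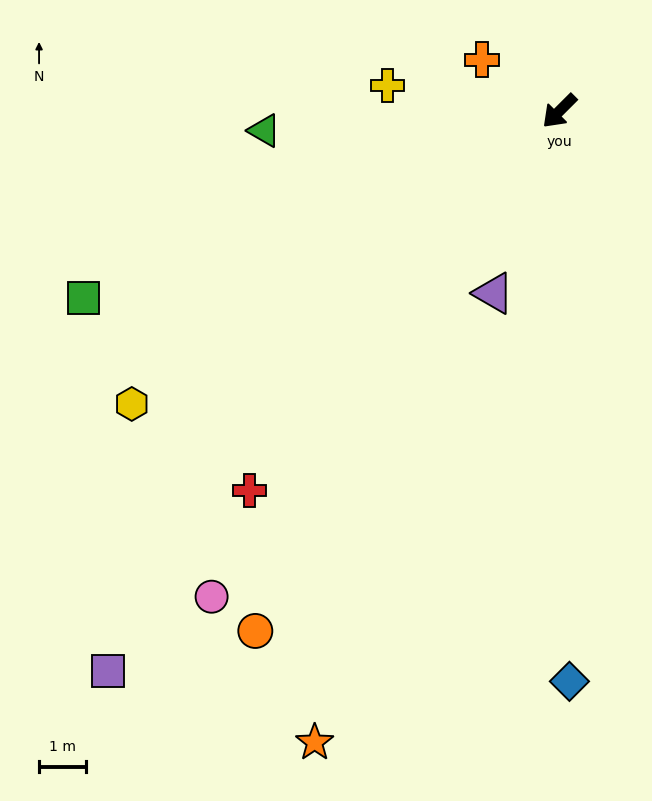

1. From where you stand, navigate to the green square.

turn right 24°, forward 11.0 m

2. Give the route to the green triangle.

turn right 41°, forward 6.4 m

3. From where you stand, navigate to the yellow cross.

turn right 54°, forward 3.7 m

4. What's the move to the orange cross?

turn right 78°, forward 2.0 m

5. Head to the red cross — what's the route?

turn left 6°, forward 10.5 m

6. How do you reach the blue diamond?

turn left 46°, forward 12.3 m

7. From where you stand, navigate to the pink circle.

turn left 9°, forward 12.9 m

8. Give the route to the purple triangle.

turn left 25°, forward 4.2 m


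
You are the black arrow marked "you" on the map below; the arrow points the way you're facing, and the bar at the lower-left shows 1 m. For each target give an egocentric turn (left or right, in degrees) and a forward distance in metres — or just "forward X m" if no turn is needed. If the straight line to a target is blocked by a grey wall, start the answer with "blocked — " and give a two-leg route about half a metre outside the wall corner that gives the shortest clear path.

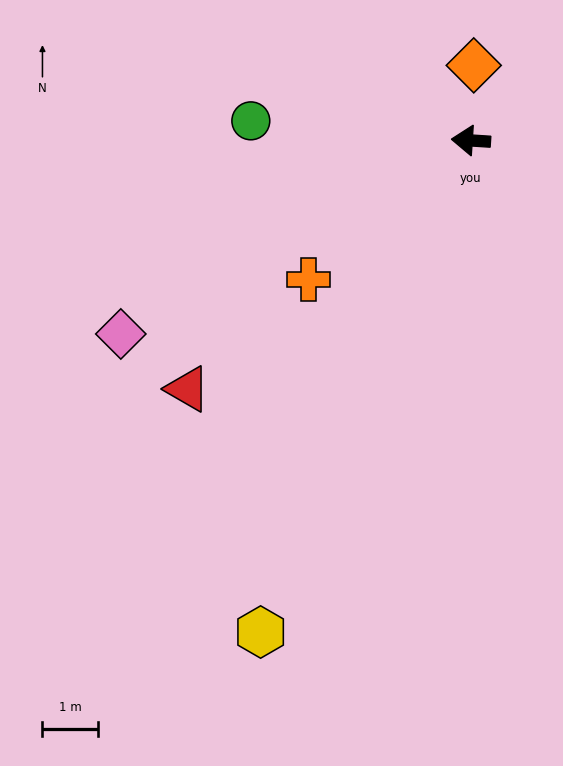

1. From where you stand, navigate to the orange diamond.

turn right 88°, forward 1.4 m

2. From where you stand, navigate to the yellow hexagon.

turn left 71°, forward 9.7 m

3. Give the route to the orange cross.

turn left 44°, forward 3.9 m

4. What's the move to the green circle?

forward 4.0 m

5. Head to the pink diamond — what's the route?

turn left 33°, forward 7.3 m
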